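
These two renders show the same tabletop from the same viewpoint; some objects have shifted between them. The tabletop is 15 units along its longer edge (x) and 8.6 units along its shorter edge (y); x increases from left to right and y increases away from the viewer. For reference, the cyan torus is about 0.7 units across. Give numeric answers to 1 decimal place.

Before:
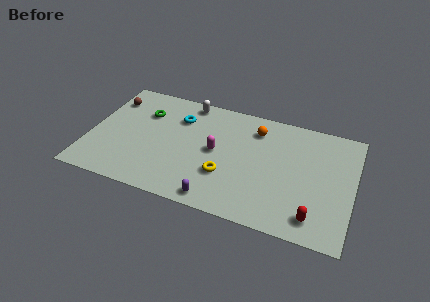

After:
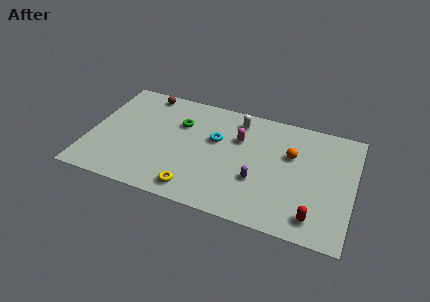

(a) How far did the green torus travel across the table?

2.1

The green torus was near (2.9, 6.1) before and (5.0, 5.9) after, so it travelled √(2.1² + 0.2²) ≈ 2.1 units.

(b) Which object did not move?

the red capsule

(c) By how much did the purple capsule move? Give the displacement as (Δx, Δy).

(2.1, 2.1)

The purple capsule started near (7.6, 0.9) and ended near (9.7, 3.0).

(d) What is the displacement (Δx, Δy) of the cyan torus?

(2.2, -1.0)

From the two frames, the cyan torus sits at roughly (4.9, 6.3) before and (7.1, 5.3) after.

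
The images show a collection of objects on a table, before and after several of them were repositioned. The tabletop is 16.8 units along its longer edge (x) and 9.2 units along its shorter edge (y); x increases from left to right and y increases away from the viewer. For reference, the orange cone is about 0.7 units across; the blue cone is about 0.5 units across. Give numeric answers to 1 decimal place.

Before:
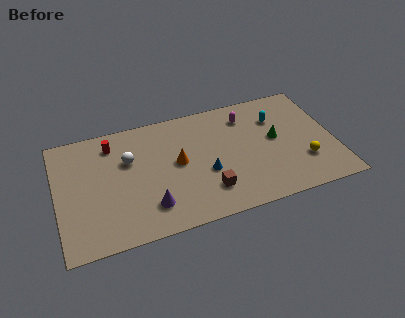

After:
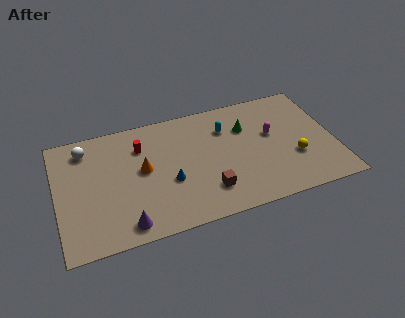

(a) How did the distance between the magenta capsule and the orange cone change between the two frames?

+2.9

Before: roughly 5.0 units apart; after: 7.9. That's 2.9 units further apart.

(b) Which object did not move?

the brown cube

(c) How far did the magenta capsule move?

2.4

The magenta capsule moved from about (11.7, 7.3) to (13.1, 5.4), a distance of √(1.4² + 1.9²) ≈ 2.4.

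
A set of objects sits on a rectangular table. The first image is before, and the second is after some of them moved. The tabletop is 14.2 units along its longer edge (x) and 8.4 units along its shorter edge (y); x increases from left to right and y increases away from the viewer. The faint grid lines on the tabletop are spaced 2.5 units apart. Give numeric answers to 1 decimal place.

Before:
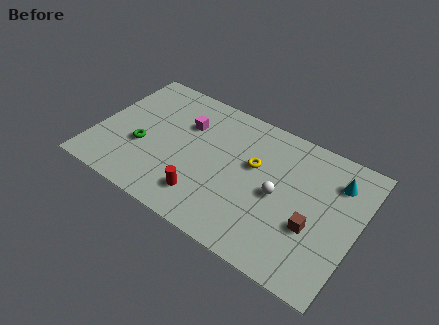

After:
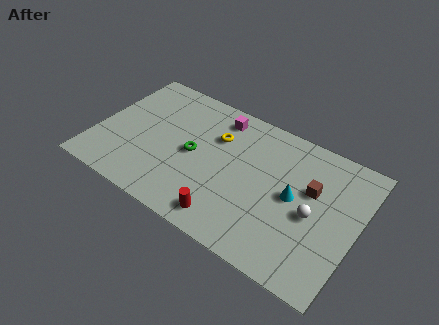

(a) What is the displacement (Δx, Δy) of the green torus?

(2.7, 0.9)

The green torus started near (2.6, 3.2) and ended near (5.3, 4.1).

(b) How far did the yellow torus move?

2.3

From (8.5, 5.1) to (6.3, 5.8), the yellow torus covered √(2.2² + 0.7²) ≈ 2.3 units.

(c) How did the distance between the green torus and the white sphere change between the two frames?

-0.8

They were about 7.4 units apart before and 6.6 after — 0.8 units closer together.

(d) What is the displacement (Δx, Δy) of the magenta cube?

(1.6, 1.3)

The magenta cube was at about (4.6, 5.8) and moved to about (6.2, 7.1).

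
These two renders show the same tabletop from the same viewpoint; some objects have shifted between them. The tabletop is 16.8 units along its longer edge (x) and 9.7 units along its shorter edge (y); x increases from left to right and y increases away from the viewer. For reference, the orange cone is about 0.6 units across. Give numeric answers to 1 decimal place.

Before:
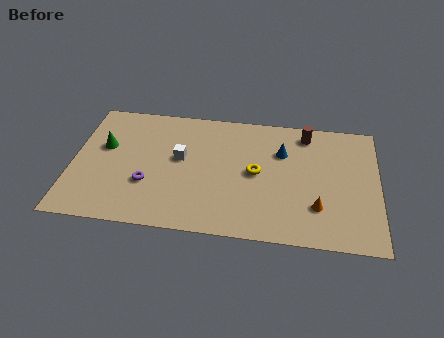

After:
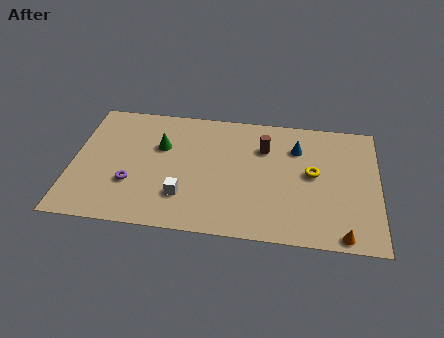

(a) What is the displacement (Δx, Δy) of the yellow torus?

(3.1, 0.3)

The yellow torus was at about (10.1, 4.9) and moved to about (13.2, 5.2).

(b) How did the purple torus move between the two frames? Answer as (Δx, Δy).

(-0.9, -0.1)

The purple torus was at about (4.2, 3.3) and moved to about (3.3, 3.2).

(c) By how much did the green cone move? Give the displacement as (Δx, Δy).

(3.1, 0.4)

The green cone started near (1.7, 5.9) and ended near (4.8, 6.3).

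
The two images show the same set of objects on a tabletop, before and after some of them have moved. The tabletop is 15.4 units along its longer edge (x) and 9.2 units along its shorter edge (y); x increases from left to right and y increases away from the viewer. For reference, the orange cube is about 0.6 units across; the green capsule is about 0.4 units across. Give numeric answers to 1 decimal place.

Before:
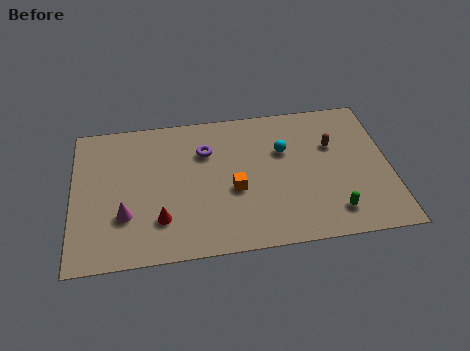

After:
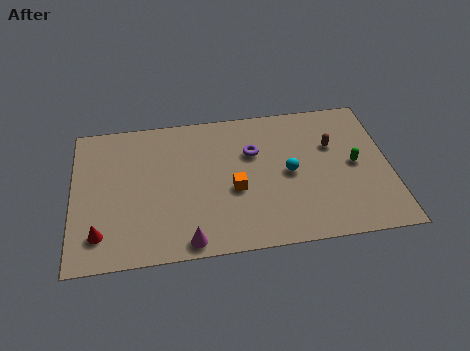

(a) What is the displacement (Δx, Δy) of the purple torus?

(2.3, -0.4)

The purple torus started near (6.5, 6.5) and ended near (8.8, 6.1).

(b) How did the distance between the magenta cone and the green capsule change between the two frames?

-1.1

The distance was about 10.1 in the first image and 9.0 in the second, so they moved 1.1 units closer together.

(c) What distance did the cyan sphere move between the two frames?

1.5

The cyan sphere was near (10.3, 6.0) before and (10.5, 4.5) after, so it travelled √(0.2² + 1.5²) ≈ 1.5 units.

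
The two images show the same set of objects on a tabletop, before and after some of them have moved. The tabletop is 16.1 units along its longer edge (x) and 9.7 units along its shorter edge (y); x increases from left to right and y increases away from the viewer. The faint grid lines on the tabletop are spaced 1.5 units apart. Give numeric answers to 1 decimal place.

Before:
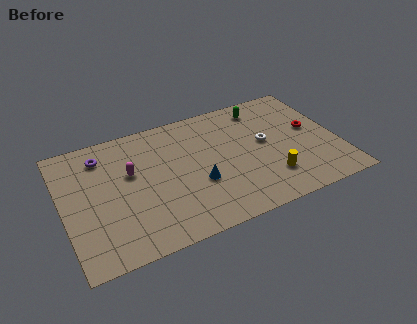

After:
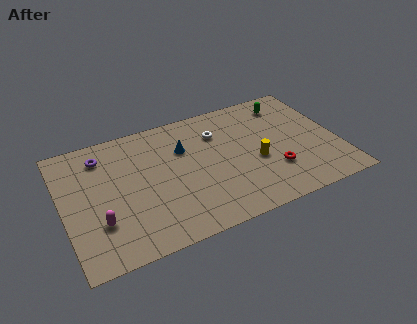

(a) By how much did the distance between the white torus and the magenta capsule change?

+0.6

They were about 7.9 units apart before and 8.5 after — 0.6 units further apart.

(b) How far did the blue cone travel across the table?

3.0

The blue cone was near (7.7, 3.6) before and (7.2, 6.6) after, so it travelled √(0.5² + 3.0²) ≈ 3.0 units.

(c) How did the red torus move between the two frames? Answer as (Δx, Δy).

(-2.6, -2.5)

The red torus started near (14.7, 5.4) and ended near (12.1, 2.9).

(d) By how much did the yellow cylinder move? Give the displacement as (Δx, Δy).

(-0.6, 1.6)

The yellow cylinder was at about (11.8, 2.4) and moved to about (11.2, 4.0).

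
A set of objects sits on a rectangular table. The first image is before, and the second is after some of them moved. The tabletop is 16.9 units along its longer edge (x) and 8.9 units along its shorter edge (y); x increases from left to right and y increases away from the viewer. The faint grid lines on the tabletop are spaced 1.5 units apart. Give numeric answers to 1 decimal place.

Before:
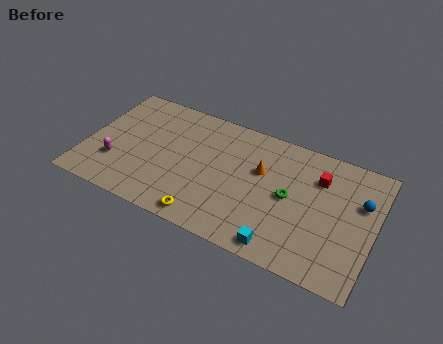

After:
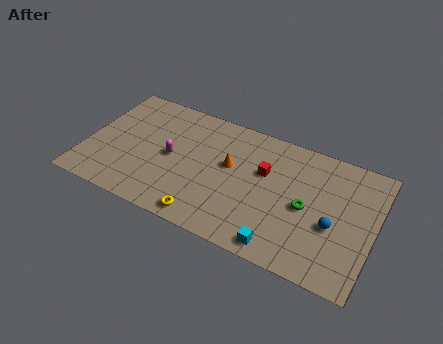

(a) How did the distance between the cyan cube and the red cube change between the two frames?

-0.9

They were about 5.7 units apart before and 4.8 after — 0.9 units closer together.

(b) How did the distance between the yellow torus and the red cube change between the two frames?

-2.7

The distance was about 8.1 in the first image and 5.4 in the second, so they moved 2.7 units closer together.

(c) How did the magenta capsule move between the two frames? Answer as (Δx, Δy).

(3.1, 1.7)

The magenta capsule started near (1.9, 2.7) and ended near (5.0, 4.4).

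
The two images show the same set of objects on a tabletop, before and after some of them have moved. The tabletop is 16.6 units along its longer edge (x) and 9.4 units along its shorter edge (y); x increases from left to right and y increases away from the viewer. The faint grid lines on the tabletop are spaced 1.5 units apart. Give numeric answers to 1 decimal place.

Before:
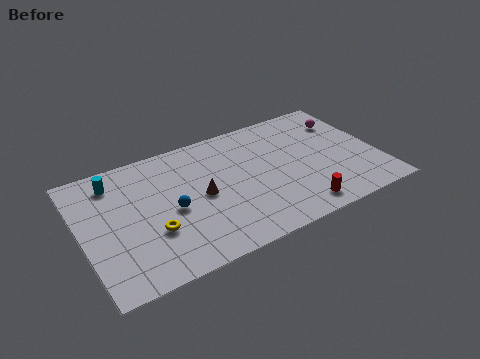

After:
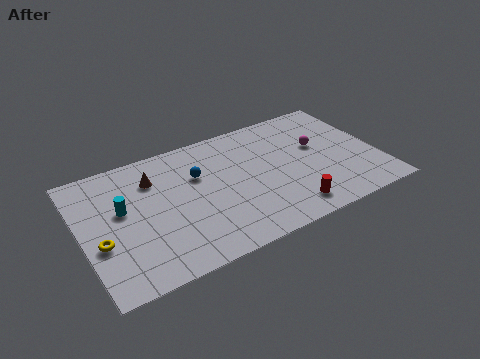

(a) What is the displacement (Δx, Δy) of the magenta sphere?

(-1.8, -1.4)

The magenta sphere started near (15.2, 7.0) and ended near (13.4, 5.6).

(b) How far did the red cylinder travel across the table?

0.5

The red cylinder moved from about (11.6, 1.3) to (11.1, 1.5), a distance of √(0.5² + 0.2²) ≈ 0.5.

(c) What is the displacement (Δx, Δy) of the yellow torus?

(-2.8, 0.4)

From the two frames, the yellow torus sits at roughly (3.7, 3.2) before and (0.9, 3.6) after.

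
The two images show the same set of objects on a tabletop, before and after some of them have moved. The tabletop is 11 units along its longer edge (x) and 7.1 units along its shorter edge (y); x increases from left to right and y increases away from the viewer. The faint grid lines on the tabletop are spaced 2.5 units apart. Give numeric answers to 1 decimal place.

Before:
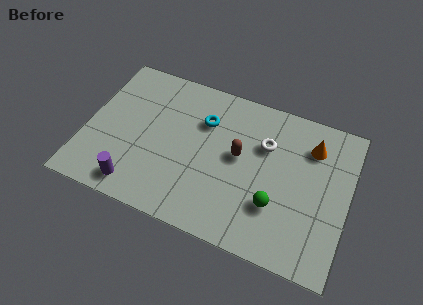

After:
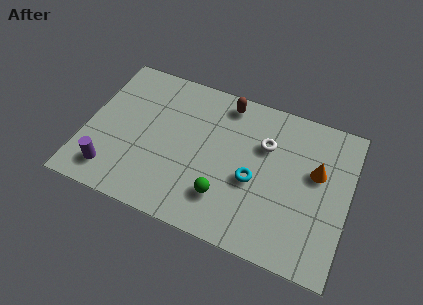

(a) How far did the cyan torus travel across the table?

3.0

From (4.8, 5.0) to (7.1, 3.0), the cyan torus covered √(2.3² + 2.0²) ≈ 3.0 units.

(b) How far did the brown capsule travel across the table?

2.4

The brown capsule was near (6.4, 3.9) before and (5.6, 6.2) after, so it travelled √(0.8² + 2.3²) ≈ 2.4 units.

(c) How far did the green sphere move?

2.1

The green sphere was near (8.1, 2.2) before and (6.0, 1.8) after, so it travelled √(2.1² + 0.4²) ≈ 2.1 units.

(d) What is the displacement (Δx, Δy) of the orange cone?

(0.3, -1.1)

The orange cone was at about (9.3, 5.4) and moved to about (9.6, 4.3).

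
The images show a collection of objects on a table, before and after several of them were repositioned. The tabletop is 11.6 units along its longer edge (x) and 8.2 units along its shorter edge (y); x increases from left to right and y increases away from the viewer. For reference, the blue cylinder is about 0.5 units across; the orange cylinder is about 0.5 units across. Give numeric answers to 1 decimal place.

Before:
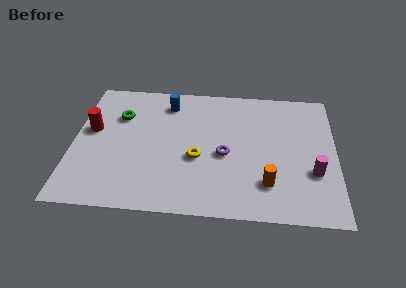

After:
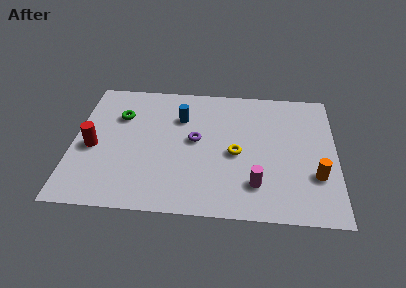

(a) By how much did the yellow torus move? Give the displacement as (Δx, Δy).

(1.7, 0.4)

From the two frames, the yellow torus sits at roughly (5.5, 3.3) before and (7.2, 3.7) after.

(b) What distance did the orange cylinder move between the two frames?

2.2

From (8.6, 2.0) to (10.7, 2.6), the orange cylinder covered √(2.1² + 0.6²) ≈ 2.2 units.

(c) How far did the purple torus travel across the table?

1.5

From (6.7, 3.6) to (5.4, 4.4), the purple torus covered √(1.3² + 0.8²) ≈ 1.5 units.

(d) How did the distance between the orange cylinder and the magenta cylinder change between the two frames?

+0.5

They were about 2.2 units apart before and 2.7 after — 0.5 units further apart.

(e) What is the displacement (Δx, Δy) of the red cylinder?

(0.1, -1.1)

The red cylinder was at about (0.8, 4.7) and moved to about (0.9, 3.6).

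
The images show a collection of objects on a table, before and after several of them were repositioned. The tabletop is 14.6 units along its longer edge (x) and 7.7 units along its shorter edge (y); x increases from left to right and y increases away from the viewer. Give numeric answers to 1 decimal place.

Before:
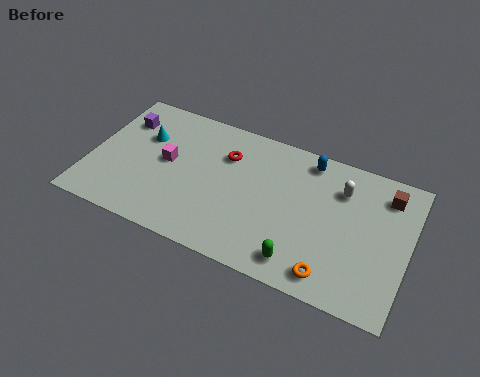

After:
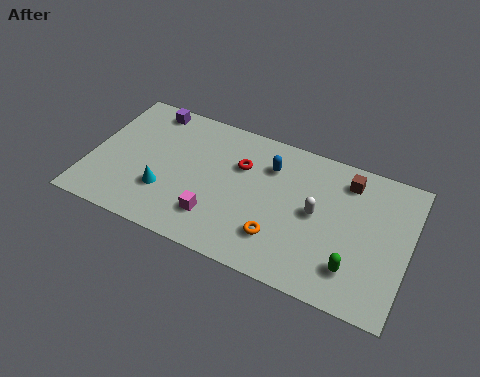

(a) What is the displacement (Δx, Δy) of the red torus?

(0.7, -0.3)

The red torus was at about (6.1, 5.5) and moved to about (6.8, 5.2).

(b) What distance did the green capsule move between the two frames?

2.4

The green capsule moved from about (10.0, 1.2) to (12.3, 1.8), a distance of √(2.3² + 0.6²) ≈ 2.4.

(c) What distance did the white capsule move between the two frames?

2.0

The white capsule moved from about (11.4, 5.7) to (10.4, 4.0), a distance of √(1.0² + 1.7²) ≈ 2.0.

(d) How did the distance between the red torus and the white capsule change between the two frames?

-1.5

Before: roughly 5.3 units apart; after: 3.8. That's 1.5 units closer together.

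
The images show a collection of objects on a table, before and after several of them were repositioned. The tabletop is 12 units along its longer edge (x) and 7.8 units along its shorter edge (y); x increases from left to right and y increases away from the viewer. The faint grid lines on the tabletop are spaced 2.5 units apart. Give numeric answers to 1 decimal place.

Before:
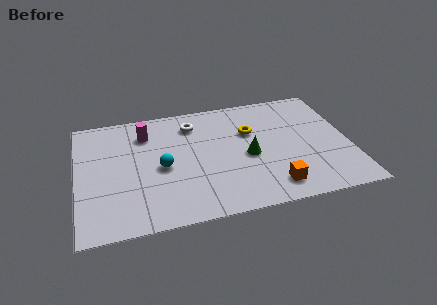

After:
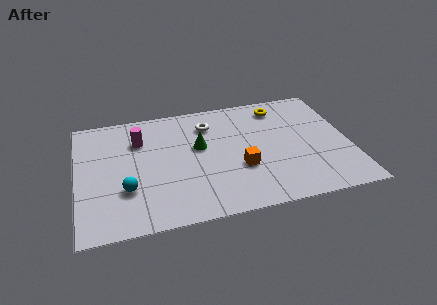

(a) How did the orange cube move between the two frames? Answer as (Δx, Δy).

(-1.3, 1.5)

From the two frames, the orange cube sits at roughly (8.4, 1.3) before and (7.1, 2.8) after.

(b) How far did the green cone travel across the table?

2.4

From (7.5, 3.5) to (5.4, 4.6), the green cone covered √(2.1² + 1.1²) ≈ 2.4 units.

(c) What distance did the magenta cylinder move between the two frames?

0.5

The magenta cylinder moved from about (3.1, 6.0) to (2.8, 5.6), a distance of √(0.3² + 0.4²) ≈ 0.5.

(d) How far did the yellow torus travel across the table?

2.0

The yellow torus moved from about (7.7, 5.1) to (9.1, 6.5), a distance of √(1.4² + 1.4²) ≈ 2.0.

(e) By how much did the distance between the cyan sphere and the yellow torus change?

+3.8

Before: roughly 4.3 units apart; after: 8.1. That's 3.8 units further apart.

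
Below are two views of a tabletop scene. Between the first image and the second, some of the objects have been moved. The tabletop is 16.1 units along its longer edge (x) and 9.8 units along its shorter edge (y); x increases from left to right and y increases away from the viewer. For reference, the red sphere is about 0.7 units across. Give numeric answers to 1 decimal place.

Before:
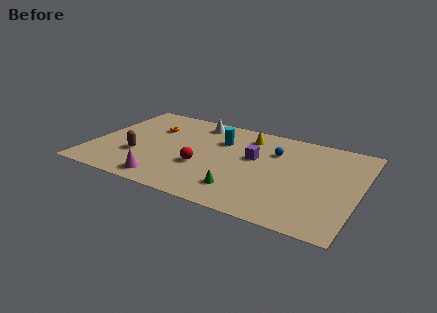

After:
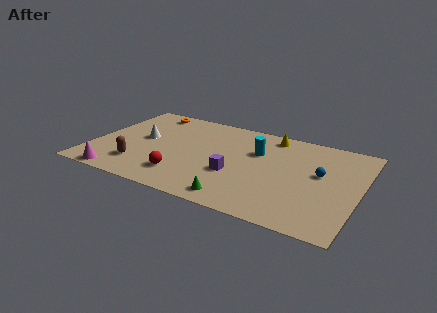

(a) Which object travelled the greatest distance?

the white cone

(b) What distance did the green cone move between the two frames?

0.9

From (9.4, 2.1) to (9.3, 1.2), the green cone covered √(0.1² + 0.9²) ≈ 0.9 units.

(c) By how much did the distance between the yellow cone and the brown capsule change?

+1.9

The distance was about 7.7 in the first image and 9.6 in the second, so they moved 1.9 units further apart.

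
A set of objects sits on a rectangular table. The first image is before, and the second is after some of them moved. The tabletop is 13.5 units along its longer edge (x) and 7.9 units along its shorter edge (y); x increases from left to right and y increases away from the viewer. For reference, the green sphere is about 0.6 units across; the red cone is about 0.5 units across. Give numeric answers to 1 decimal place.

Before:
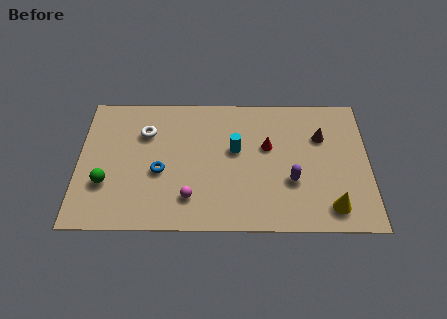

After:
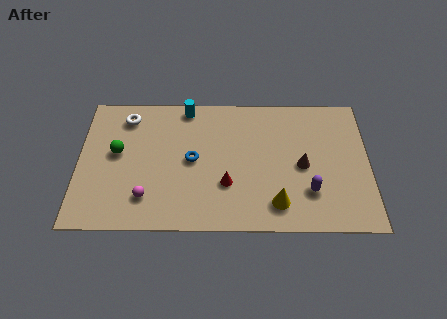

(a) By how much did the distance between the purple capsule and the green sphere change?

+0.6

The distance was about 8.6 in the first image and 9.2 in the second, so they moved 0.6 units further apart.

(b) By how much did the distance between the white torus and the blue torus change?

+1.6

They were about 2.4 units apart before and 4.0 after — 1.6 units further apart.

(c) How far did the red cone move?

2.9

The red cone moved from about (8.8, 4.8) to (6.9, 2.6), a distance of √(1.9² + 2.2²) ≈ 2.9.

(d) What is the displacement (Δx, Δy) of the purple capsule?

(0.8, -0.6)

From the two frames, the purple capsule sits at roughly (9.9, 2.8) before and (10.7, 2.2) after.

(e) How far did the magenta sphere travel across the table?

2.0

From (5.2, 1.8) to (3.2, 1.8), the magenta sphere covered √(2.0² + 0.0²) ≈ 2.0 units.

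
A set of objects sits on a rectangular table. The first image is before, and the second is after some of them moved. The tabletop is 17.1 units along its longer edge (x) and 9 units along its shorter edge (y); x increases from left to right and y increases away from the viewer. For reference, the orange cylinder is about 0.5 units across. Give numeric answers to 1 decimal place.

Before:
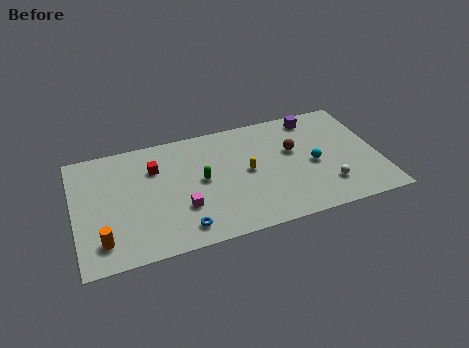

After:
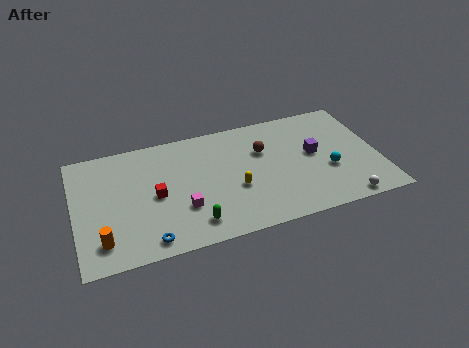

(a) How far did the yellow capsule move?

1.4

The yellow capsule moved from about (9.7, 4.6) to (8.9, 3.5), a distance of √(0.8² + 1.1²) ≈ 1.4.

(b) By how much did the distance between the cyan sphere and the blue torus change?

+2.5

Before: roughly 8.1 units apart; after: 10.6. That's 2.5 units further apart.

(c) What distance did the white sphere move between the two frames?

1.6

From (14.0, 2.2) to (14.8, 0.8), the white sphere covered √(0.8² + 1.4²) ≈ 1.6 units.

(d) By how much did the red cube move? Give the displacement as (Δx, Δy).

(-0.1, -2.1)

From the two frames, the red cube sits at roughly (4.6, 6.4) before and (4.5, 4.3) after.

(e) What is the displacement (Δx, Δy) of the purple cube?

(-0.3, -2.9)

The purple cube was at about (13.8, 7.8) and moved to about (13.5, 4.9).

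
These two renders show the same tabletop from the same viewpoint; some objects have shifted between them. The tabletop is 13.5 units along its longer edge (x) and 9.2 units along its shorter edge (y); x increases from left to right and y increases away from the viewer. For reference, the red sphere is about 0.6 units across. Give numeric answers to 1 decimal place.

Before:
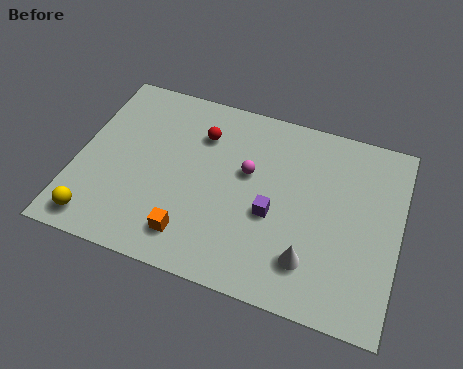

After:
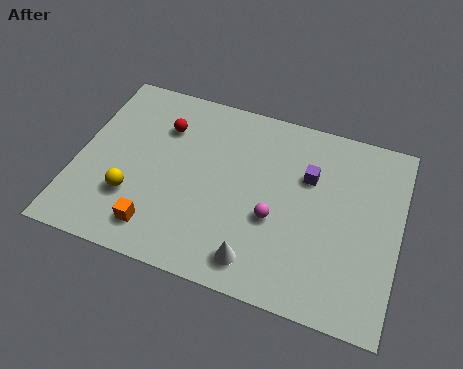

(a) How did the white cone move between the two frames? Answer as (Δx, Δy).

(-2.1, -0.7)

From the two frames, the white cone sits at roughly (10.0, 2.1) before and (7.9, 1.4) after.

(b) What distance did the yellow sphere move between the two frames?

2.1

The yellow sphere was near (1.2, 1.2) before and (2.5, 2.8) after, so it travelled √(1.3² + 1.6²) ≈ 2.1 units.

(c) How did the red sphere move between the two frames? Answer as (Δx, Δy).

(-1.6, -0.1)

The red sphere started near (5.0, 6.8) and ended near (3.4, 6.7).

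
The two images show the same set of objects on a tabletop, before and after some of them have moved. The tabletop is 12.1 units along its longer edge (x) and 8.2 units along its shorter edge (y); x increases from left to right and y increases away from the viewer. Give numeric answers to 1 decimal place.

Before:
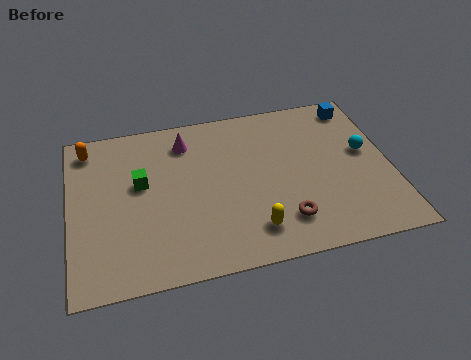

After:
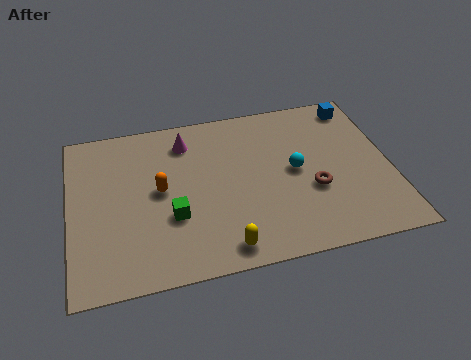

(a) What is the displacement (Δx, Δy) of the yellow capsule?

(-1.1, -0.6)

The yellow capsule was at about (6.7, 1.6) and moved to about (5.6, 1.0).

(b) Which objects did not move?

the blue cube and the magenta cone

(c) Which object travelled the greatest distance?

the orange capsule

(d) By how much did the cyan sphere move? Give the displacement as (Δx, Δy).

(-2.7, -0.4)

From the two frames, the cyan sphere sits at roughly (11.2, 4.6) before and (8.5, 4.2) after.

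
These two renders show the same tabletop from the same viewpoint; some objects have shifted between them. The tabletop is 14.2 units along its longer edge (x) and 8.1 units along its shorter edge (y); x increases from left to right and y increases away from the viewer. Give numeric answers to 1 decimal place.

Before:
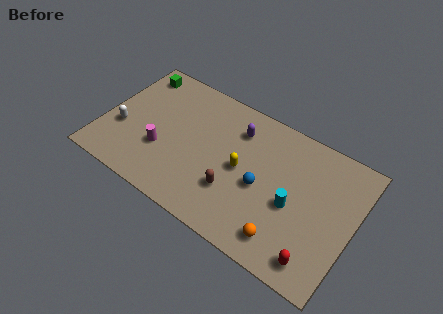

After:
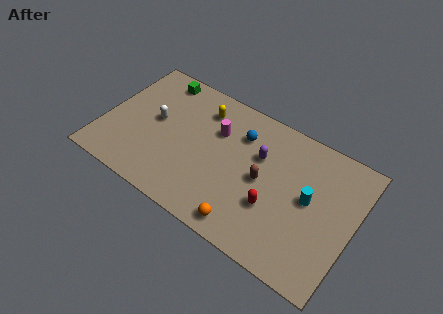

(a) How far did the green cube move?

1.3

From (1.2, 6.9) to (2.5, 7.1), the green cube covered √(1.3² + 0.2²) ≈ 1.3 units.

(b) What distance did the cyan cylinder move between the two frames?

1.1

The cyan cylinder was near (10.9, 3.5) before and (11.7, 4.3) after, so it travelled √(0.8² + 0.8²) ≈ 1.1 units.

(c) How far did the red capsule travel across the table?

3.1

The red capsule was near (12.6, 1.2) before and (9.9, 2.8) after, so it travelled √(2.7² + 1.6²) ≈ 3.1 units.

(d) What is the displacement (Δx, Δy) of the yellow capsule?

(-2.7, 2.4)

The yellow capsule was at about (7.9, 4.0) and moved to about (5.2, 6.4).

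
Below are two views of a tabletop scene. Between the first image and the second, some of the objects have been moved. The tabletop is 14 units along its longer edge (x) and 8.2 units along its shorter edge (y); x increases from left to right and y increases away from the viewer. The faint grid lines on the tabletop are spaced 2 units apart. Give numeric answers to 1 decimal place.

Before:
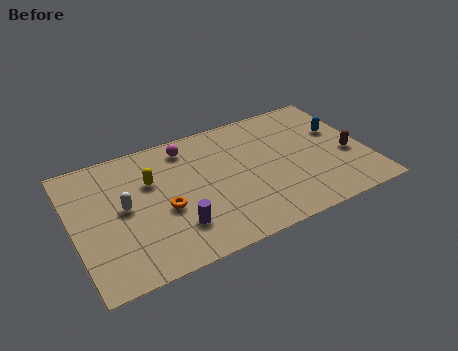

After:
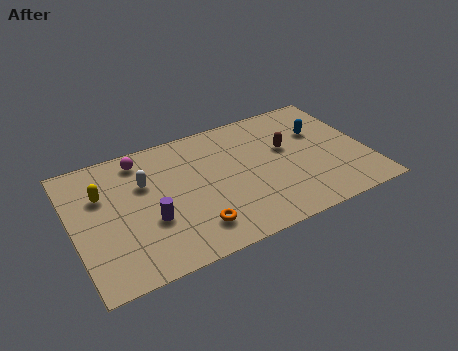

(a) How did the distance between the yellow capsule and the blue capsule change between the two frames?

+1.4

Before: roughly 9.1 units apart; after: 10.5. That's 1.4 units further apart.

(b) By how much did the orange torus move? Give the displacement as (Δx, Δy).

(1.2, -1.7)

From the two frames, the orange torus sits at roughly (4.2, 3.4) before and (5.4, 1.7) after.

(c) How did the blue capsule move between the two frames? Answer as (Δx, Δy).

(-0.9, 0.3)

The blue capsule started near (12.9, 5.1) and ended near (12.0, 5.4).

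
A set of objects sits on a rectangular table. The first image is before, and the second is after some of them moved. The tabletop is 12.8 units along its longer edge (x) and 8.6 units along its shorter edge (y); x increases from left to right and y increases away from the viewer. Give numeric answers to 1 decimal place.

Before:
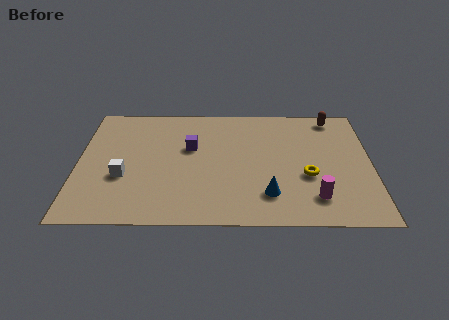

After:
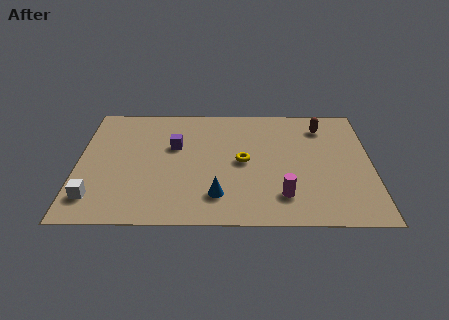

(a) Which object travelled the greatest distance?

the yellow torus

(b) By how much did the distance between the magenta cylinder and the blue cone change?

+0.8

They were about 2.0 units apart before and 2.8 after — 0.8 units further apart.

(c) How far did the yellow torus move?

3.0

From (10.0, 3.3) to (7.2, 4.3), the yellow torus covered √(2.8² + 1.0²) ≈ 3.0 units.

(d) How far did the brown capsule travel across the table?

0.9

From (11.2, 7.6) to (10.7, 6.9), the brown capsule covered √(0.5² + 0.7²) ≈ 0.9 units.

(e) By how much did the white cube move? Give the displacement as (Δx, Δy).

(-1.2, -1.5)

The white cube started near (2.0, 3.2) and ended near (0.8, 1.7).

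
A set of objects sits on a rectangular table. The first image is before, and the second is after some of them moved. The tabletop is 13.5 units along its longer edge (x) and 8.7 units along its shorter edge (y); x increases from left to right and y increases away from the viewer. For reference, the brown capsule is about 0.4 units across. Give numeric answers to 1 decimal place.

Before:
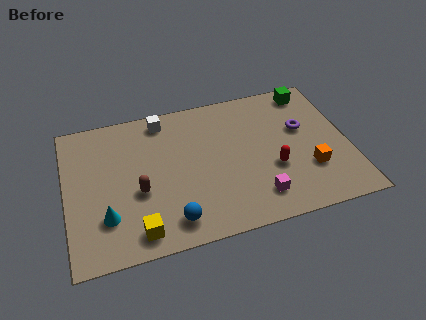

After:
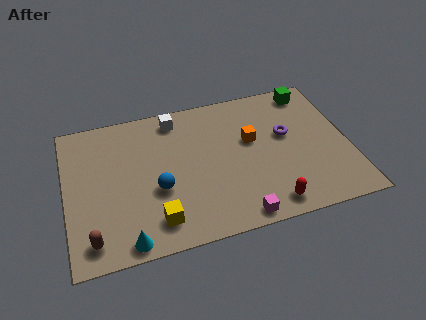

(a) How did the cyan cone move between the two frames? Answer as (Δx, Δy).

(0.9, -1.6)

From the two frames, the cyan cone sits at roughly (1.8, 2.4) before and (2.7, 0.8) after.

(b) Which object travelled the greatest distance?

the orange cube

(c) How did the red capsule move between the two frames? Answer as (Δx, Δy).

(-0.4, -2.1)

The red capsule started near (9.8, 3.2) and ended near (9.4, 1.1).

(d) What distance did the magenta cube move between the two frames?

1.3

From (8.9, 1.7) to (7.9, 0.8), the magenta cube covered √(1.0² + 0.9²) ≈ 1.3 units.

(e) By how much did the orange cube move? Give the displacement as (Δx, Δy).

(-2.6, 2.5)

From the two frames, the orange cube sits at roughly (11.5, 2.7) before and (8.9, 5.2) after.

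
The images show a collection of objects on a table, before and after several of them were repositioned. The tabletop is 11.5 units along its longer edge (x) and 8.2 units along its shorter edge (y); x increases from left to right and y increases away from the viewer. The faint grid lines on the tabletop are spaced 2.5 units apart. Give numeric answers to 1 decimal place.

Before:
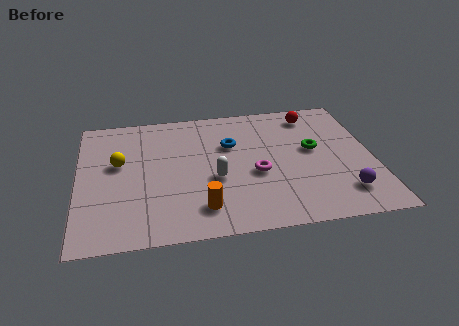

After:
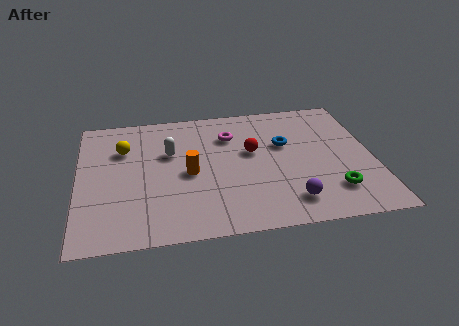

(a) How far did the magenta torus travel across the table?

2.8

From (6.9, 3.4) to (6.0, 6.0), the magenta torus covered √(0.9² + 2.6²) ≈ 2.8 units.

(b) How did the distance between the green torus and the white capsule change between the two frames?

+2.9

The distance was about 4.1 in the first image and 7.0 in the second, so they moved 2.9 units further apart.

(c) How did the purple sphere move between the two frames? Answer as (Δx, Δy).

(-2.1, -0.2)

The purple sphere started near (10.2, 1.7) and ended near (8.1, 1.5).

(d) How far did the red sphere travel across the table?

3.3

From (9.3, 6.9) to (6.8, 4.8), the red sphere covered √(2.5² + 2.1²) ≈ 3.3 units.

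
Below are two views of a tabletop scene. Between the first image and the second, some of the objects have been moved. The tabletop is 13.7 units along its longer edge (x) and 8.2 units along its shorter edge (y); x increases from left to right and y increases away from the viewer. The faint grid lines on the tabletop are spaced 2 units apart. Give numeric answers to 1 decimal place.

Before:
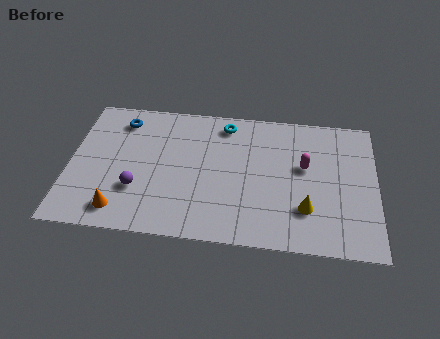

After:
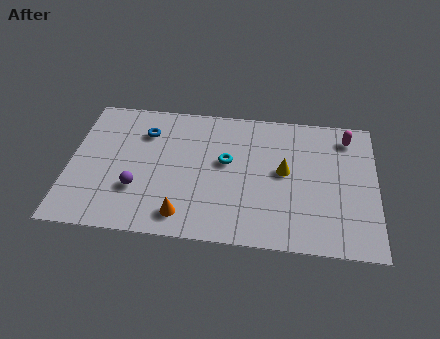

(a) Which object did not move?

the purple sphere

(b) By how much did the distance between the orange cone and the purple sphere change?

+1.0

They were about 1.5 units apart before and 2.5 after — 1.0 units further apart.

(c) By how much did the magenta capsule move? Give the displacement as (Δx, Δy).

(1.9, 2.0)

The magenta capsule was at about (10.5, 4.8) and moved to about (12.4, 6.8).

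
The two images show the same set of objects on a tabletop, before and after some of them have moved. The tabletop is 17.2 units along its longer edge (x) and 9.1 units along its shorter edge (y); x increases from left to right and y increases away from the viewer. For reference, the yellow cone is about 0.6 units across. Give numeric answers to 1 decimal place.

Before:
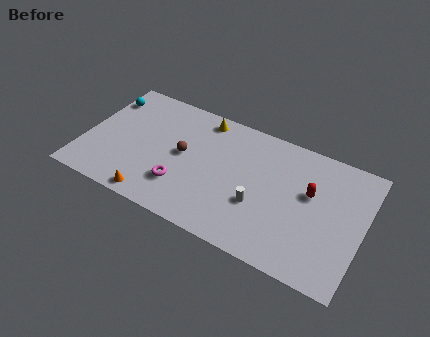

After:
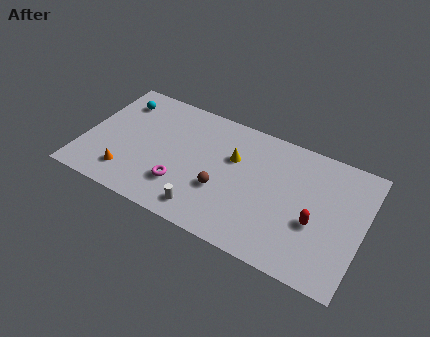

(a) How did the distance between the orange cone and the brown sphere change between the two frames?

+1.8

They were about 4.1 units apart before and 5.9 after — 1.8 units further apart.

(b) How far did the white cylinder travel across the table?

3.6

The white cylinder moved from about (11.0, 3.3) to (7.9, 1.4), a distance of √(3.1² + 1.9²) ≈ 3.6.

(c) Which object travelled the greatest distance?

the white cylinder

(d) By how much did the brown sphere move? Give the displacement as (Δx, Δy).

(2.6, -1.5)

From the two frames, the brown sphere sits at roughly (6.1, 4.8) before and (8.7, 3.3) after.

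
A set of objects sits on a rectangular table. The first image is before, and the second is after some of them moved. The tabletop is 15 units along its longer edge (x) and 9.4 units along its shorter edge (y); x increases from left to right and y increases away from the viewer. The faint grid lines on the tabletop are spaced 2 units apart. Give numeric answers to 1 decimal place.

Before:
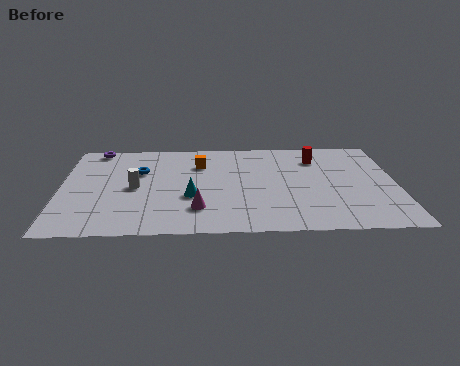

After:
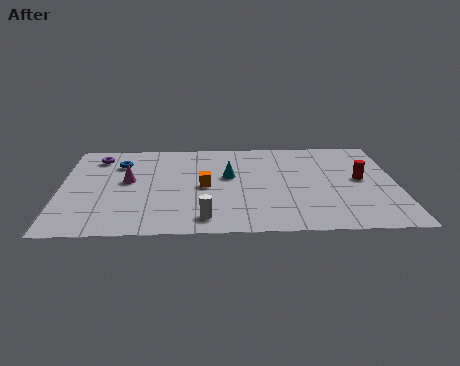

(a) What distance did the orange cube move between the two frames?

2.3

The orange cube was near (6.2, 6.8) before and (6.4, 4.5) after, so it travelled √(0.2² + 2.3²) ≈ 2.3 units.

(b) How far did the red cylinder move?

2.9

The red cylinder moved from about (11.5, 7.2) to (13.4, 5.0), a distance of √(1.9² + 2.2²) ≈ 2.9.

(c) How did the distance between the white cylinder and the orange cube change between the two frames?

-0.6

Before: roughly 3.7 units apart; after: 3.1. That's 0.6 units closer together.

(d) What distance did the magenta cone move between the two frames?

4.2

The magenta cone was near (6.1, 2.3) before and (3.0, 5.2) after, so it travelled √(3.1² + 2.9²) ≈ 4.2 units.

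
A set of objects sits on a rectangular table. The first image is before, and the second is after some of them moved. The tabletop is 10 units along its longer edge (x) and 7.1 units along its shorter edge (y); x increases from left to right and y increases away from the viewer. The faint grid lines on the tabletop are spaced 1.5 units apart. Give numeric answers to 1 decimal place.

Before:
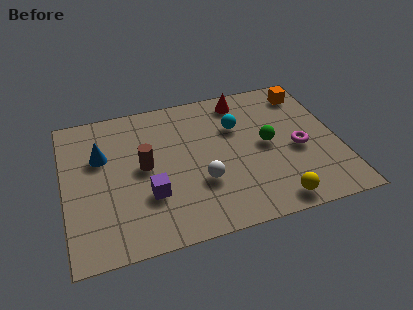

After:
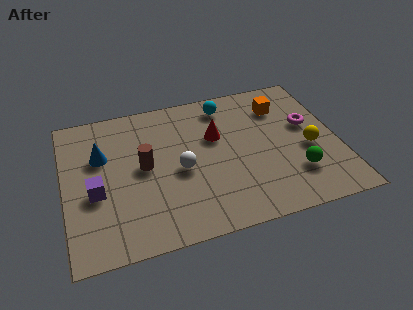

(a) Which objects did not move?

the blue cone and the brown cylinder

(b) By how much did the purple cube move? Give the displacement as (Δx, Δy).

(-1.9, 0.6)

From the two frames, the purple cube sits at roughly (3.0, 2.3) before and (1.1, 2.9) after.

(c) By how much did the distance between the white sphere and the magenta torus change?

+1.2

The distance was about 3.7 in the first image and 4.9 in the second, so they moved 1.2 units further apart.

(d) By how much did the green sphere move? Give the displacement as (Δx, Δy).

(0.9, -1.7)

The green sphere was at about (7.4, 3.6) and moved to about (8.3, 1.9).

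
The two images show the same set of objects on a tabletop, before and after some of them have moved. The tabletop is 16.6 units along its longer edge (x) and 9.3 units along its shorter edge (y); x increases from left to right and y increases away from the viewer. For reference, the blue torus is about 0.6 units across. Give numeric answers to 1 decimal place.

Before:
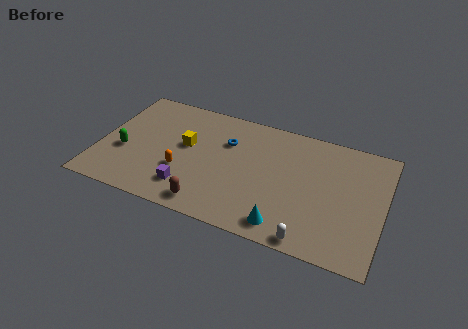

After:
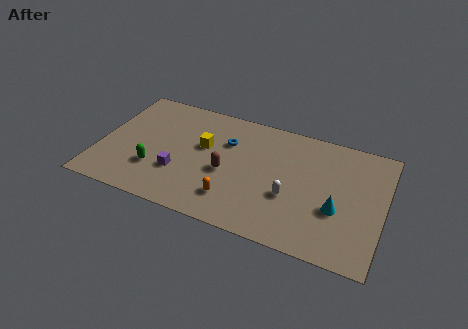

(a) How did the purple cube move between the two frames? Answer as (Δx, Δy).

(-0.7, 1.0)

The purple cube was at about (5.5, 2.0) and moved to about (4.8, 3.0).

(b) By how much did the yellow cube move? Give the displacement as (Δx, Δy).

(1.0, 0.3)

From the two frames, the yellow cube sits at roughly (5.0, 5.3) before and (6.0, 5.6) after.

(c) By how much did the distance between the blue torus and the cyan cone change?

+0.9

Before: roughly 6.4 units apart; after: 7.3. That's 0.9 units further apart.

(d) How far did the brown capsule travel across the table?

2.9

From (6.8, 1.2) to (7.5, 4.0), the brown capsule covered √(0.7² + 2.8²) ≈ 2.9 units.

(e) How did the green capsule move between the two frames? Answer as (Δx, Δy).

(1.9, -0.8)

The green capsule started near (1.5, 3.6) and ended near (3.4, 2.8).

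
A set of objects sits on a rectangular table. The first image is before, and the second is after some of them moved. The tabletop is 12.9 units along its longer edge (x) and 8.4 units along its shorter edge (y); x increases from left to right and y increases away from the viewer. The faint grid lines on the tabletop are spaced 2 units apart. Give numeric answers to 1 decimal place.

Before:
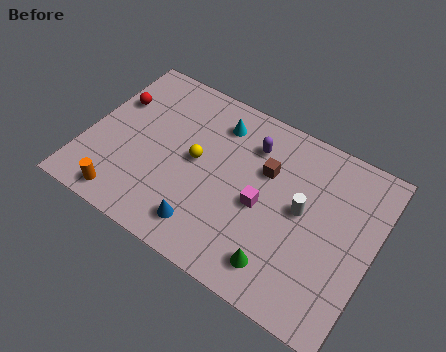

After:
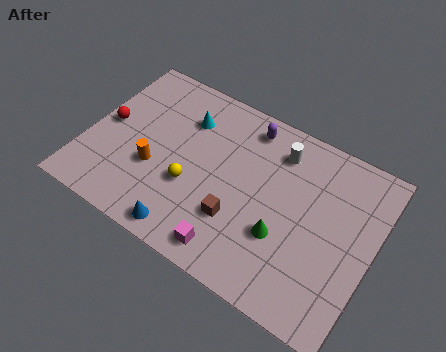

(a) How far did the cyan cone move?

1.5

The cyan cone was near (5.5, 6.7) before and (4.1, 6.2) after, so it travelled √(1.4² + 0.5²) ≈ 1.5 units.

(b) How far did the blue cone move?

0.9

The blue cone was near (5.8, 1.5) before and (5.1, 0.9) after, so it travelled √(0.7² + 0.6²) ≈ 0.9 units.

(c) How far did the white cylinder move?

2.6

The white cylinder was near (9.7, 4.5) before and (8.3, 6.7) after, so it travelled √(1.4² + 2.2²) ≈ 2.6 units.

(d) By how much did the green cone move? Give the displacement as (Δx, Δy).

(-0.1, 1.4)

From the two frames, the green cone sits at roughly (9.2, 1.5) before and (9.1, 2.9) after.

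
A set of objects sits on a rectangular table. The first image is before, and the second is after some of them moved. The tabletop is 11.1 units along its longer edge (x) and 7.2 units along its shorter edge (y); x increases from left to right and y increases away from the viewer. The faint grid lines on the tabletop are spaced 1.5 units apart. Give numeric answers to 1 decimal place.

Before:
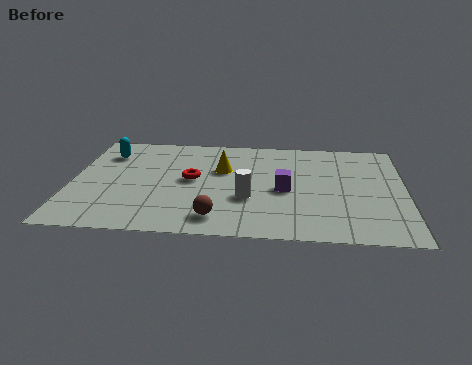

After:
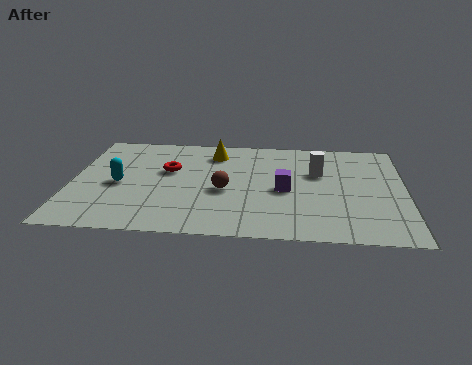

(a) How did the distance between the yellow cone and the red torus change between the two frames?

+0.8

Before: roughly 1.3 units apart; after: 2.1. That's 0.8 units further apart.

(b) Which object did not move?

the purple cube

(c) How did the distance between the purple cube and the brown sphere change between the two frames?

-1.0

The distance was about 3.0 in the first image and 2.0 in the second, so they moved 1.0 units closer together.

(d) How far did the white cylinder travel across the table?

3.0

The white cylinder was near (5.9, 2.6) before and (8.2, 4.6) after, so it travelled √(2.3² + 2.0²) ≈ 3.0 units.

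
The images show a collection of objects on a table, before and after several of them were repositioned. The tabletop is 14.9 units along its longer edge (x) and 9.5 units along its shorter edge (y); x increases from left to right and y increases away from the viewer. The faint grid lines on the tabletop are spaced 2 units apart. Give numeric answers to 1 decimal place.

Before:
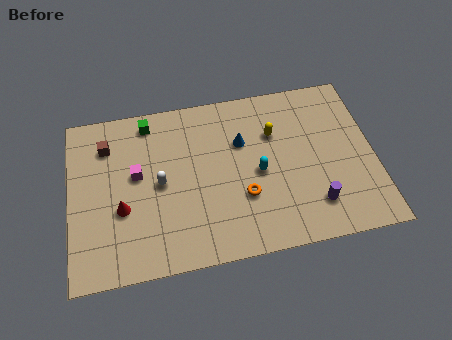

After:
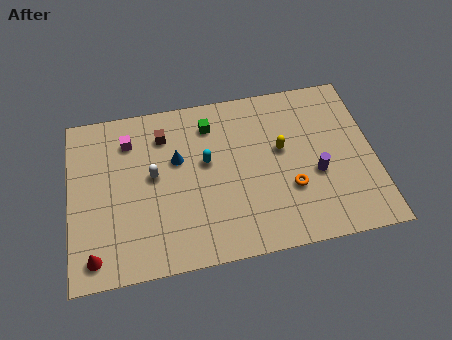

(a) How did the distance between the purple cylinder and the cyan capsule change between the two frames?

+2.1

They were about 3.5 units apart before and 5.6 after — 2.1 units further apart.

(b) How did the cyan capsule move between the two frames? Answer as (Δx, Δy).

(-2.5, 1.1)

From the two frames, the cyan capsule sits at roughly (9.2, 4.4) before and (6.7, 5.5) after.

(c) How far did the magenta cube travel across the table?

2.0

From (3.3, 5.4) to (3.0, 7.4), the magenta cube covered √(0.3² + 2.0²) ≈ 2.0 units.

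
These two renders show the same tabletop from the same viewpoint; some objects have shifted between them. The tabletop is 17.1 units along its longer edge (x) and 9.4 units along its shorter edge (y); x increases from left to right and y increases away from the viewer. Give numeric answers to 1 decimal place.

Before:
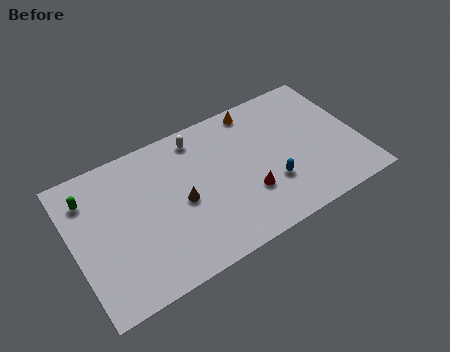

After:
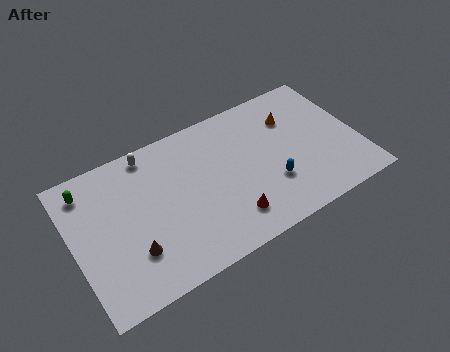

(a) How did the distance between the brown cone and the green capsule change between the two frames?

-0.5

Before: roughly 6.0 units apart; after: 5.5. That's 0.5 units closer together.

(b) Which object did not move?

the blue capsule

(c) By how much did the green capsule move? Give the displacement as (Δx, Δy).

(0.0, 0.5)

The green capsule started near (1.2, 7.3) and ended near (1.2, 7.8).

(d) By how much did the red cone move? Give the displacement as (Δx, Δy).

(-1.3, -1.0)

The red cone was at about (10.2, 3.0) and moved to about (8.9, 2.0).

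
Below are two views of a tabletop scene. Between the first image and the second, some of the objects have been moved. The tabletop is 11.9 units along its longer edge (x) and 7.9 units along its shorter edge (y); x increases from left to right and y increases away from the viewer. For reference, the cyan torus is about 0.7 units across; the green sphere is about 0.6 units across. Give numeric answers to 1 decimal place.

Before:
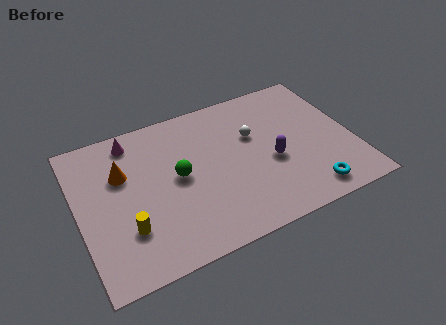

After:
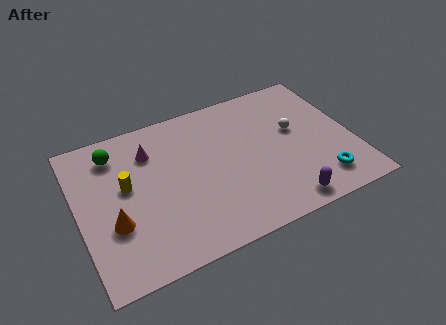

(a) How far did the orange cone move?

2.5

The orange cone moved from about (2.0, 5.2) to (1.4, 2.8), a distance of √(0.6² + 2.4²) ≈ 2.5.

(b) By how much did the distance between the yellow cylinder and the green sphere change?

-1.1

The distance was about 3.0 in the first image and 1.9 in the second, so they moved 1.1 units closer together.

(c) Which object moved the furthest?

the green sphere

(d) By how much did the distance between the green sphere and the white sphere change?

+4.4

They were about 3.5 units apart before and 7.9 after — 4.4 units further apart.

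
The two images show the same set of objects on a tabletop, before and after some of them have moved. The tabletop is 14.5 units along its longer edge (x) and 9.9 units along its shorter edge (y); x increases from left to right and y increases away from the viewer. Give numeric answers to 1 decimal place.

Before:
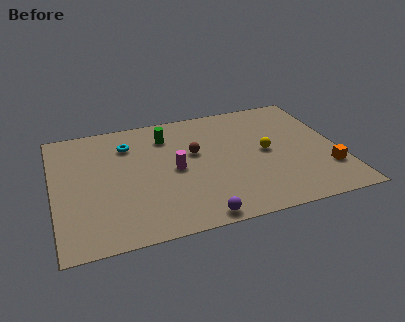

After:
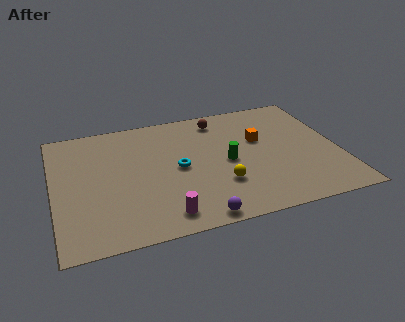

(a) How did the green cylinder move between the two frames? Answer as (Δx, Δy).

(2.9, -3.0)

The green cylinder started near (5.9, 7.7) and ended near (8.8, 4.7).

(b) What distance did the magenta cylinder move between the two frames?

3.5

From (6.1, 4.8) to (5.3, 1.4), the magenta cylinder covered √(0.8² + 3.4²) ≈ 3.5 units.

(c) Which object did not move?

the purple sphere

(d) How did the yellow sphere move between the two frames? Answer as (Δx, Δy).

(-2.5, -2.0)

The yellow sphere started near (10.8, 5.0) and ended near (8.3, 3.0).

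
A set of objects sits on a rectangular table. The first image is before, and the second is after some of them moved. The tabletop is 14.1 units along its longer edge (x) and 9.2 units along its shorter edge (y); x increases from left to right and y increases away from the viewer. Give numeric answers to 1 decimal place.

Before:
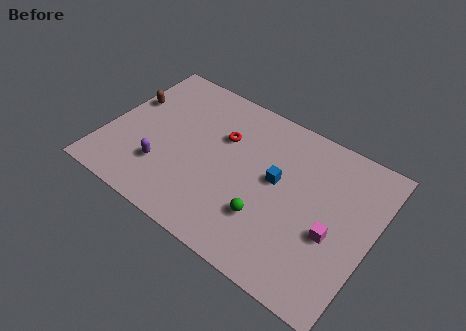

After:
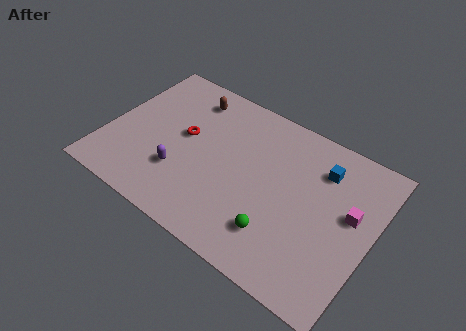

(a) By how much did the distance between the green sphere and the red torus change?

+1.8

Before: roughly 4.5 units apart; after: 6.3. That's 1.8 units further apart.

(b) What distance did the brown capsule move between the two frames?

3.5

The brown capsule moved from about (0.8, 5.8) to (3.8, 7.6), a distance of √(3.0² + 1.8²) ≈ 3.5.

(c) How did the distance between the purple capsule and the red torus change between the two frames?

-2.1

Before: roughly 4.4 units apart; after: 2.3. That's 2.1 units closer together.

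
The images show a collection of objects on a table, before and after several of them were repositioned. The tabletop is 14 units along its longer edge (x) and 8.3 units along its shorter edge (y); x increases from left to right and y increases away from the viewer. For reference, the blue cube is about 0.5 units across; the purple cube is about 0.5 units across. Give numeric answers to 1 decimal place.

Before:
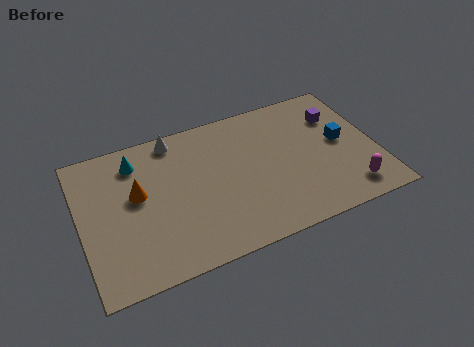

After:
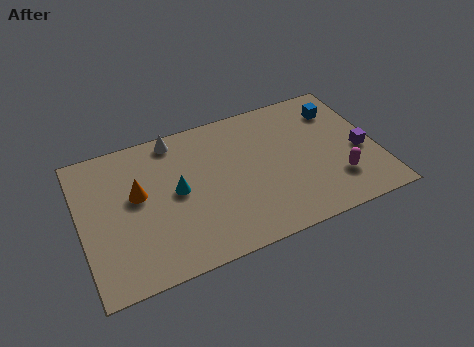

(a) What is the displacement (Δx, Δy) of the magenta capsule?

(-0.5, 0.8)

The magenta capsule started near (12.4, 1.4) and ended near (11.9, 2.2).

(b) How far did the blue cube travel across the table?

2.0

The blue cube moved from about (12.4, 4.4) to (12.5, 6.4), a distance of √(0.1² + 2.0²) ≈ 2.0.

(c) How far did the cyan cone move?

2.9

The cyan cone was near (2.8, 6.7) before and (4.5, 4.3) after, so it travelled √(1.7² + 2.4²) ≈ 2.9 units.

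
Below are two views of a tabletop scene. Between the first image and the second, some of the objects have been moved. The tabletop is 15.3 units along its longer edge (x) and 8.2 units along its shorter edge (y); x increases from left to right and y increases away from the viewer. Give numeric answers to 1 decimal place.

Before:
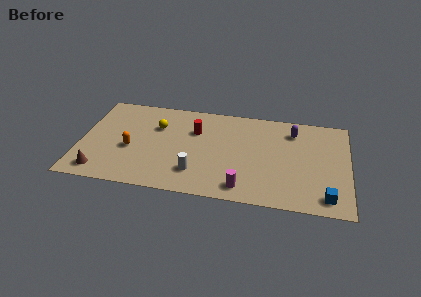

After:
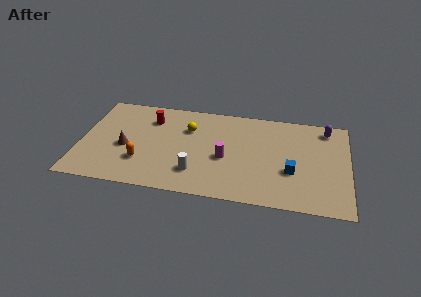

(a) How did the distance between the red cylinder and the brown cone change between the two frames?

-3.8

The distance was about 6.8 in the first image and 3.0 in the second, so they moved 3.8 units closer together.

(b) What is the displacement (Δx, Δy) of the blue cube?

(-2.0, 1.8)

The blue cube was at about (14.1, 1.2) and moved to about (12.1, 3.0).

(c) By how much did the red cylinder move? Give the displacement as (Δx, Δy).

(-2.6, 0.6)

The red cylinder started near (6.5, 5.6) and ended near (3.9, 6.2).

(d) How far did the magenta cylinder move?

2.5

The magenta cylinder moved from about (9.4, 1.2) to (8.3, 3.5), a distance of √(1.1² + 2.3²) ≈ 2.5.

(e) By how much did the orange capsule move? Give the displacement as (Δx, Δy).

(0.7, -1.0)

From the two frames, the orange capsule sits at roughly (2.9, 3.4) before and (3.6, 2.4) after.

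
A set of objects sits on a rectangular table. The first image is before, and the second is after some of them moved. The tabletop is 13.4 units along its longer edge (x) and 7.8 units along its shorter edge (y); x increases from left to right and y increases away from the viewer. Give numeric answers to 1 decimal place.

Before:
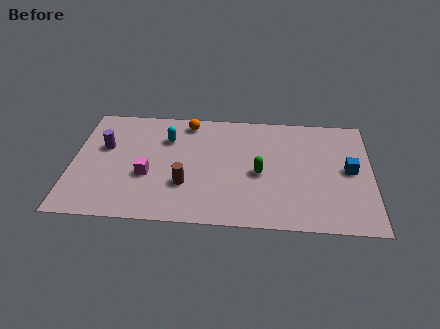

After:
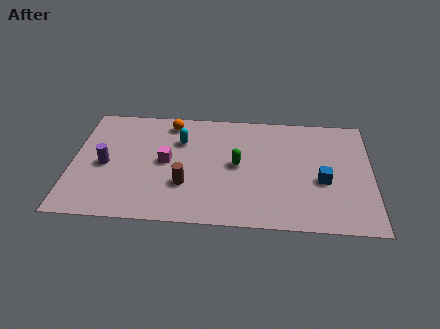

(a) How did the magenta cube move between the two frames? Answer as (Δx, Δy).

(0.8, 1.0)

The magenta cube was at about (3.4, 3.0) and moved to about (4.2, 4.0).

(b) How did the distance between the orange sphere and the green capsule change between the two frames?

-0.6

Before: roughly 4.7 units apart; after: 4.1. That's 0.6 units closer together.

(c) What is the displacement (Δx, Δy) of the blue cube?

(-1.2, -0.8)

The blue cube was at about (12.4, 4.0) and moved to about (11.2, 3.2).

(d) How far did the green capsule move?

1.1

The green capsule moved from about (8.4, 3.5) to (7.4, 4.0), a distance of √(1.0² + 0.5²) ≈ 1.1.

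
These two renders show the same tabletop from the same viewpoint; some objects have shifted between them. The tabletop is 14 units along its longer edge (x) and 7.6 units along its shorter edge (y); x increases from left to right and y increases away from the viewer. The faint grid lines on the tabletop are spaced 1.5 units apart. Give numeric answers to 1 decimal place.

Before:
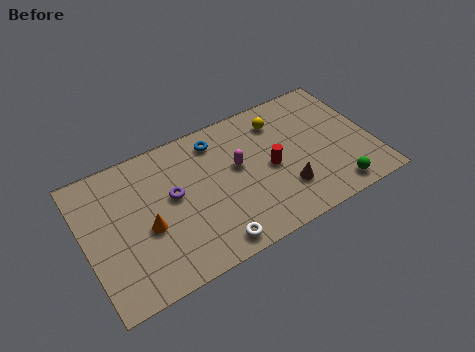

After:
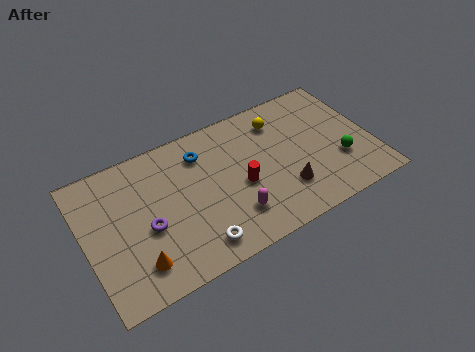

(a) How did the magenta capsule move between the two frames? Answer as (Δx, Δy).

(-0.6, -2.5)

The magenta capsule was at about (7.5, 4.4) and moved to about (6.9, 1.9).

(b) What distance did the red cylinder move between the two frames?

1.5

The red cylinder was near (9.0, 3.6) before and (7.5, 3.3) after, so it travelled √(1.5² + 0.3²) ≈ 1.5 units.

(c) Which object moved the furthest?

the magenta capsule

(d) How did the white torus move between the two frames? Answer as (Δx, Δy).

(-0.7, 0.3)

The white torus was at about (5.7, 0.9) and moved to about (5.0, 1.2).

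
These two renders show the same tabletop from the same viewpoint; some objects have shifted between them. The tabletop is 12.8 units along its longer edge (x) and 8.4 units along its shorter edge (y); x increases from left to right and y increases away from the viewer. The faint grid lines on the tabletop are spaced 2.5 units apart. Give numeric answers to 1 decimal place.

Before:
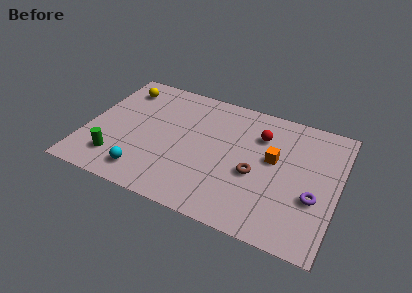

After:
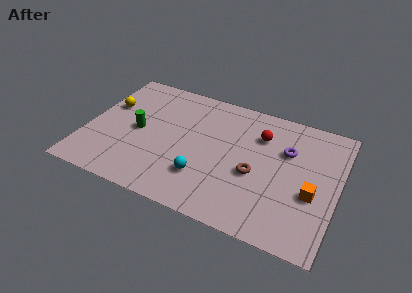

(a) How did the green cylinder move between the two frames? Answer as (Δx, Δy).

(0.8, 2.3)

The green cylinder was at about (1.8, 1.8) and moved to about (2.6, 4.1).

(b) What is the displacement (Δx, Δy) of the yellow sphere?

(-0.5, -1.5)

The yellow sphere started near (1.4, 6.8) and ended near (0.9, 5.3).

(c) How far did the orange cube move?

2.6

From (9.5, 4.8) to (11.6, 3.3), the orange cube covered √(2.1² + 1.5²) ≈ 2.6 units.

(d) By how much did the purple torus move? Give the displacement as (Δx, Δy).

(-1.6, 2.5)

The purple torus was at about (11.7, 3.1) and moved to about (10.1, 5.6).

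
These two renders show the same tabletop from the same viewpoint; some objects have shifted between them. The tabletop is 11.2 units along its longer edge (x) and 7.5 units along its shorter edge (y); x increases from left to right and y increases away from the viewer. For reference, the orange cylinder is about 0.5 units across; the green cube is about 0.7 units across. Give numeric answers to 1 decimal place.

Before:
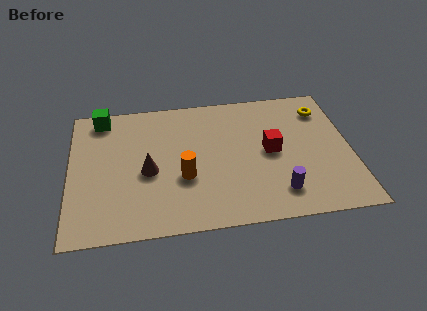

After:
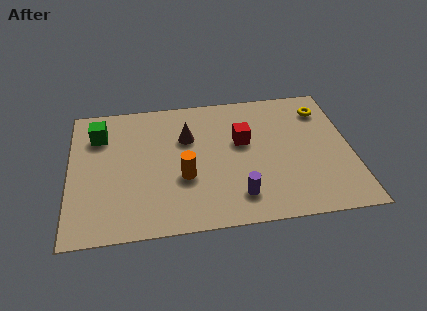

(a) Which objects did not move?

the yellow torus and the orange cylinder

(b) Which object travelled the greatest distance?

the brown cone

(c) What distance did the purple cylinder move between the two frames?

1.6

The purple cylinder moved from about (8.2, 1.5) to (6.6, 1.5), a distance of √(1.6² + 0.0²) ≈ 1.6.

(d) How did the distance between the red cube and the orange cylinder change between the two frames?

-0.7

The distance was about 3.6 in the first image and 2.9 in the second, so they moved 0.7 units closer together.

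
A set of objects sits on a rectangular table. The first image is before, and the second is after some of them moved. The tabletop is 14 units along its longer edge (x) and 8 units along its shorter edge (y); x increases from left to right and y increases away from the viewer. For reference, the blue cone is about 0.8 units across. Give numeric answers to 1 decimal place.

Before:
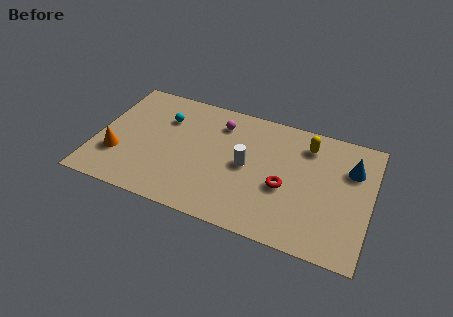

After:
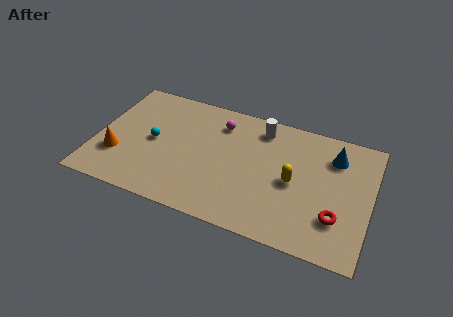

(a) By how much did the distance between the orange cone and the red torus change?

+2.7

They were about 8.5 units apart before and 11.2 after — 2.7 units further apart.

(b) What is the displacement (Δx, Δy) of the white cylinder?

(0.5, 2.7)

From the two frames, the white cylinder sits at roughly (7.7, 4.0) before and (8.2, 6.7) after.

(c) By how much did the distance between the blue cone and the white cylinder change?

-1.6

They were about 5.4 units apart before and 3.8 after — 1.6 units closer together.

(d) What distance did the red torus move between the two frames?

2.9

The red torus moved from about (9.7, 3.3) to (12.4, 2.3), a distance of √(2.7² + 1.0²) ≈ 2.9.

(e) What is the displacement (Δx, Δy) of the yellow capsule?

(-0.5, -2.6)

The yellow capsule started near (10.6, 6.4) and ended near (10.1, 3.8).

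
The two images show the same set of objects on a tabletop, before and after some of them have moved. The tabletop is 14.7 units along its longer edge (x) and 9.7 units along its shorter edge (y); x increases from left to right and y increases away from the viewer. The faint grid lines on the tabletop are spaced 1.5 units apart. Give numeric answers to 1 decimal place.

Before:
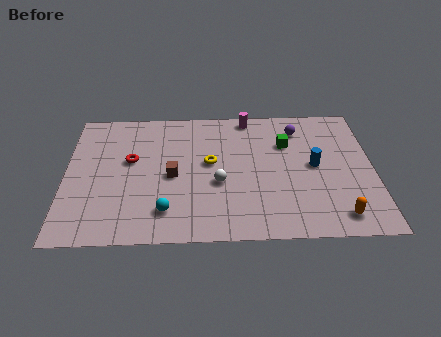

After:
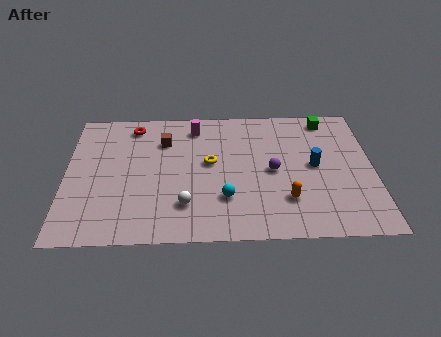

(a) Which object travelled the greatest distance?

the purple sphere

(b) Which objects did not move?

the blue cylinder and the yellow torus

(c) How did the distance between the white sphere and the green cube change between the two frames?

+4.9

The distance was about 4.3 in the first image and 9.2 in the second, so they moved 4.9 units further apart.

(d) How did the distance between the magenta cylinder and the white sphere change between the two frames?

+0.6

They were about 5.1 units apart before and 5.7 after — 0.6 units further apart.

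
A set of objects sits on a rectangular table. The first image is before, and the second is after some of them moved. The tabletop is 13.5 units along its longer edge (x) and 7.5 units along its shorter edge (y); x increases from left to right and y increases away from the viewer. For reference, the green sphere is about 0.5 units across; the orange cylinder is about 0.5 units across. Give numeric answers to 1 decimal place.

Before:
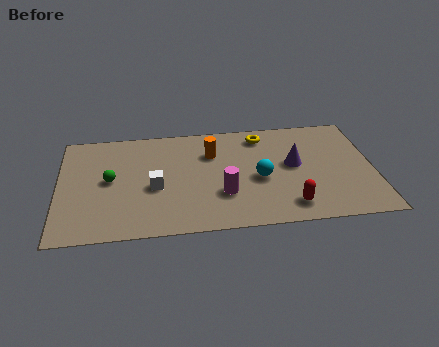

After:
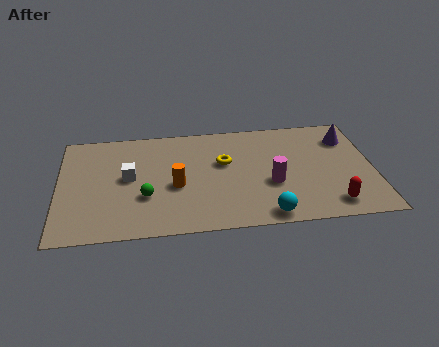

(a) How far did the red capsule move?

1.8

The red capsule was near (9.8, 1.3) before and (11.6, 1.2) after, so it travelled √(1.8² + 0.1²) ≈ 1.8 units.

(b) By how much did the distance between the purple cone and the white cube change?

+3.6

Before: roughly 6.1 units apart; after: 9.7. That's 3.6 units further apart.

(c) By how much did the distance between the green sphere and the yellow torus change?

-3.1

The distance was about 7.0 in the first image and 3.9 in the second, so they moved 3.1 units closer together.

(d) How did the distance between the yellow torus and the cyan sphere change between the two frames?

+1.2

The distance was about 3.0 in the first image and 4.2 in the second, so they moved 1.2 units further apart.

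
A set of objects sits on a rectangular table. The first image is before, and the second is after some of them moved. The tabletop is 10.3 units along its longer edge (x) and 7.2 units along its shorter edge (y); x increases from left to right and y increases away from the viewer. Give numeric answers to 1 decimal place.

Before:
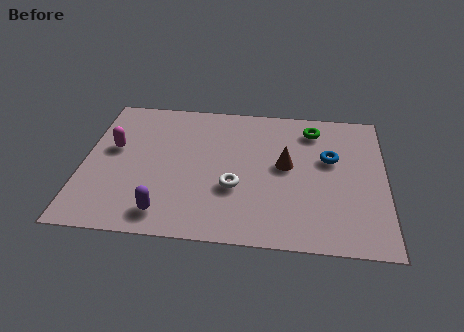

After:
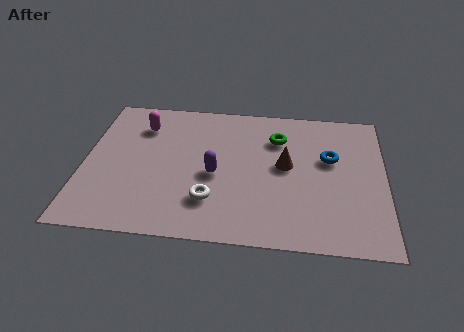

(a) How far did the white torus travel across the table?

1.1

The white torus moved from about (5.2, 2.6) to (4.4, 1.9), a distance of √(0.8² + 0.7²) ≈ 1.1.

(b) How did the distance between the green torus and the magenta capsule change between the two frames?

-2.3

They were about 7.0 units apart before and 4.7 after — 2.3 units closer together.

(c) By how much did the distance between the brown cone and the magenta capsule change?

-0.7

The distance was about 5.9 in the first image and 5.2 in the second, so they moved 0.7 units closer together.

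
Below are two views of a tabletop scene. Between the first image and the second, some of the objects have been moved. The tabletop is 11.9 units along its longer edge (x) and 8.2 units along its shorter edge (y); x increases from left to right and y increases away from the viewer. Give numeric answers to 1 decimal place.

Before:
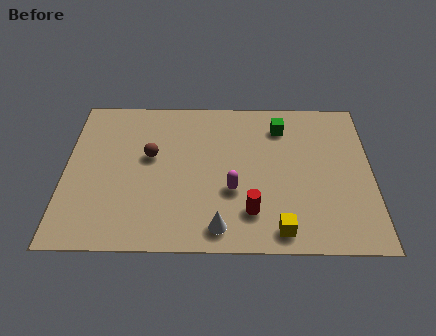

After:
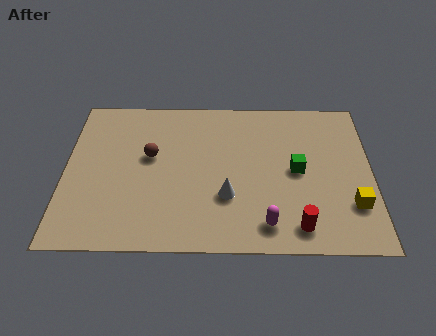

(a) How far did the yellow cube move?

3.1

From (8.3, 1.0) to (11.1, 2.3), the yellow cube covered √(2.8² + 1.3²) ≈ 3.1 units.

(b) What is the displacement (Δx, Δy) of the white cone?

(0.3, 1.6)

The white cone started near (6.0, 1.1) and ended near (6.3, 2.7).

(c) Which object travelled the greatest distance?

the yellow cube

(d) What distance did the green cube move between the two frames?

2.5

The green cube was near (8.4, 6.5) before and (9.0, 4.1) after, so it travelled √(0.6² + 2.4²) ≈ 2.5 units.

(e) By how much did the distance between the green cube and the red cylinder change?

-1.9

The distance was about 4.8 in the first image and 2.9 in the second, so they moved 1.9 units closer together.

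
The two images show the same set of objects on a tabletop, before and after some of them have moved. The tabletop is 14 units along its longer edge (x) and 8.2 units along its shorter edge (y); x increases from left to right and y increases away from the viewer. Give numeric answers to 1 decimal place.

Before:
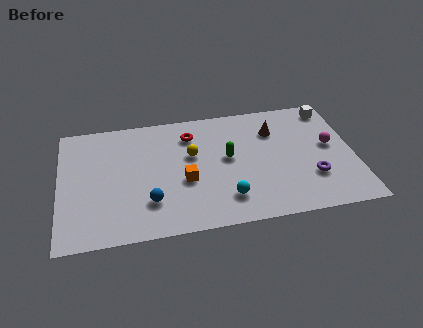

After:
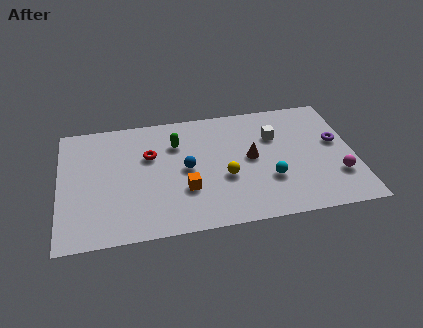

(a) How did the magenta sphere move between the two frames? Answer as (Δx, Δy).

(0.2, -2.1)

The magenta sphere was at about (12.9, 4.5) and moved to about (13.1, 2.4).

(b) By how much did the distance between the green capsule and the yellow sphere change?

+1.7

Before: roughly 1.8 units apart; after: 3.5. That's 1.7 units further apart.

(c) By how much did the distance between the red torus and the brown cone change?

+0.9

They were about 4.0 units apart before and 4.9 after — 0.9 units further apart.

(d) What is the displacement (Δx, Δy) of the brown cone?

(-1.2, -1.7)

From the two frames, the brown cone sits at roughly (10.3, 6.0) before and (9.1, 4.3) after.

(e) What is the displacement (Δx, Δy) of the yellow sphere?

(1.5, -1.8)

The yellow sphere was at about (6.3, 5.0) and moved to about (7.8, 3.2).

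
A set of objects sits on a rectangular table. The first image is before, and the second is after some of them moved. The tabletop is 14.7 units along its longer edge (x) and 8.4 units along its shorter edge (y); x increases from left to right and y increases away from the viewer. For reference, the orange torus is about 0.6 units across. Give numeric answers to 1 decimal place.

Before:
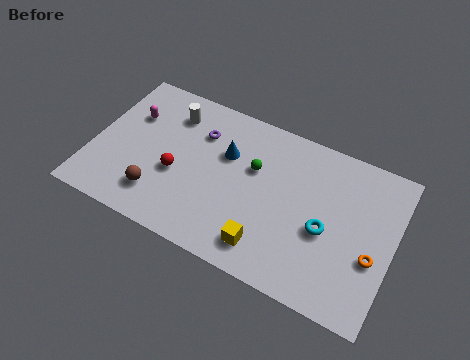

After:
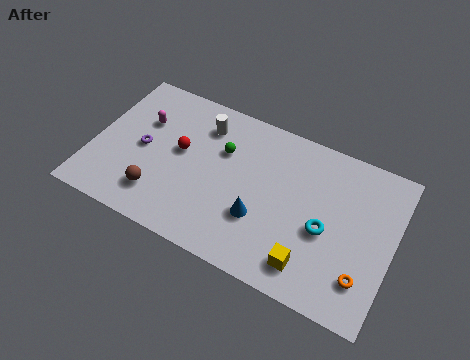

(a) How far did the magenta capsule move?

0.6

The magenta capsule moved from about (1.6, 5.7) to (2.2, 5.6), a distance of √(0.6² + 0.1²) ≈ 0.6.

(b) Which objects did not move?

the cyan torus and the brown sphere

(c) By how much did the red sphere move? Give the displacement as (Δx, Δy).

(0.0, 1.3)

The red sphere was at about (4.2, 3.4) and moved to about (4.2, 4.7).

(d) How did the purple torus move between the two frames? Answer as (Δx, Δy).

(-2.6, -2.0)

From the two frames, the purple torus sits at roughly (5.0, 6.1) before and (2.4, 4.1) after.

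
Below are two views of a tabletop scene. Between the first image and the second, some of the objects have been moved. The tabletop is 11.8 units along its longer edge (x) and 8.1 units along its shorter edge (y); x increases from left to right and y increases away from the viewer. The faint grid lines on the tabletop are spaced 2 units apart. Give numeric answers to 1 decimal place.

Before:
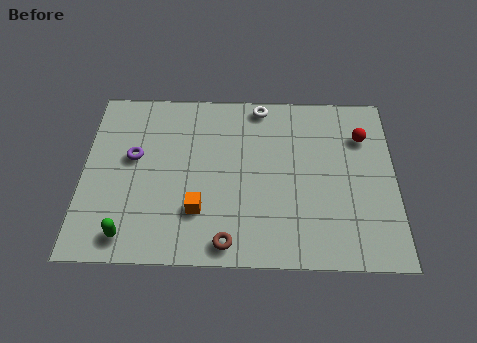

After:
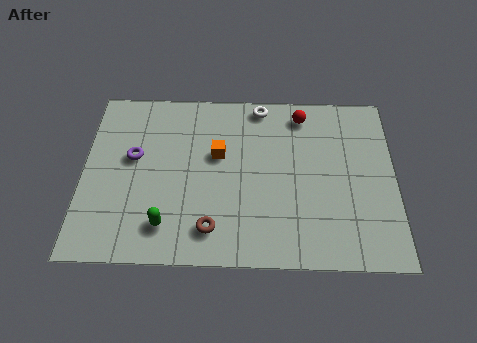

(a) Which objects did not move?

the purple torus and the white torus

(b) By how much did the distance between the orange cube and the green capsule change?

+0.9

They were about 2.9 units apart before and 3.8 after — 0.9 units further apart.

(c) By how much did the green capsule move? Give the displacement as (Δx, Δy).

(1.4, 0.5)

From the two frames, the green capsule sits at roughly (1.8, 1.1) before and (3.2, 1.6) after.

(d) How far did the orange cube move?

2.7

The orange cube was near (4.4, 2.3) before and (5.1, 4.9) after, so it travelled √(0.7² + 2.6²) ≈ 2.7 units.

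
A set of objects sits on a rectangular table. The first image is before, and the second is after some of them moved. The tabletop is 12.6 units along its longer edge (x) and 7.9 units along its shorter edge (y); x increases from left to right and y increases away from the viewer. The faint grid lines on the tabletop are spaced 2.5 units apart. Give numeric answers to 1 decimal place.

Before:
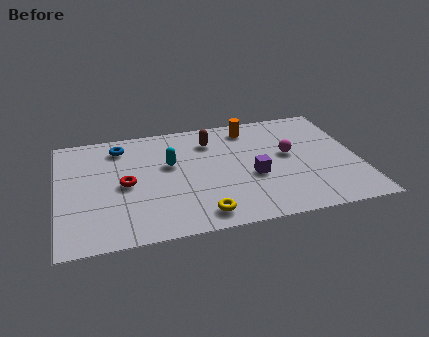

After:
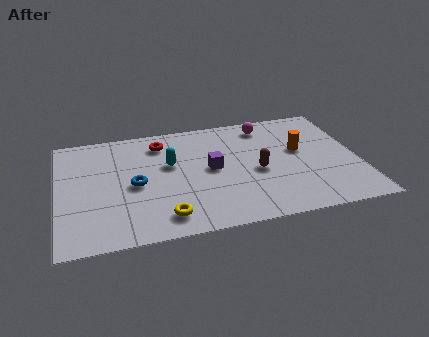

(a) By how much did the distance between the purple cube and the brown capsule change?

-1.3

The distance was about 3.3 in the first image and 2.0 in the second, so they moved 1.3 units closer together.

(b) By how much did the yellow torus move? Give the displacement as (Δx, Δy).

(-1.5, 0.2)

The yellow torus was at about (5.8, 1.1) and moved to about (4.3, 1.3).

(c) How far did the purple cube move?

1.9

The purple cube moved from about (8.1, 3.2) to (6.4, 4.1), a distance of √(1.7² + 0.9²) ≈ 1.9.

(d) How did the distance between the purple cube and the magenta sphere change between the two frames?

+1.6

The distance was about 2.0 in the first image and 3.6 in the second, so they moved 1.6 units further apart.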